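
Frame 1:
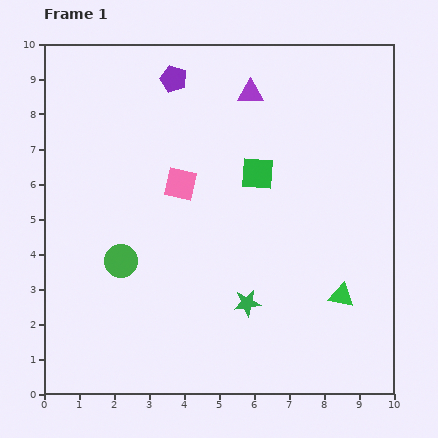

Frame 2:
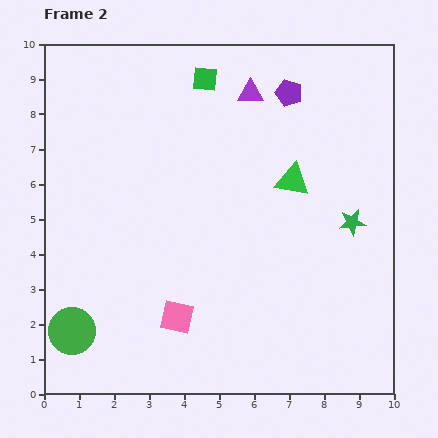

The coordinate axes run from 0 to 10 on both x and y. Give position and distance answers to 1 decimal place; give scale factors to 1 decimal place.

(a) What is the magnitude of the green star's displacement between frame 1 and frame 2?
3.8

The green star moved from (5.8, 2.6) to (8.8, 4.9), a distance of √(3.0² + 2.3²) ≈ 3.8.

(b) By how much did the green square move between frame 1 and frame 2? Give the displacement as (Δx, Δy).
(-1.5, 2.7)

The green square was at (6.1, 6.3) in frame 1 and (4.6, 9.0) in frame 2.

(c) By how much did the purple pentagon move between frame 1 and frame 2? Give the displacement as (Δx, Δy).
(3.3, -0.4)

The purple pentagon was at (3.7, 9.0) in frame 1 and (7.0, 8.6) in frame 2.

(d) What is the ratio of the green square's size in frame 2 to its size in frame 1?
0.8×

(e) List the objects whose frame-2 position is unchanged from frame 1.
the purple triangle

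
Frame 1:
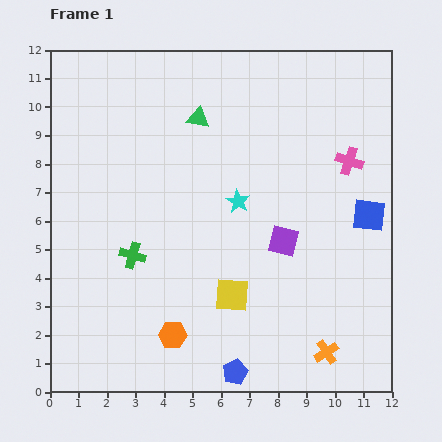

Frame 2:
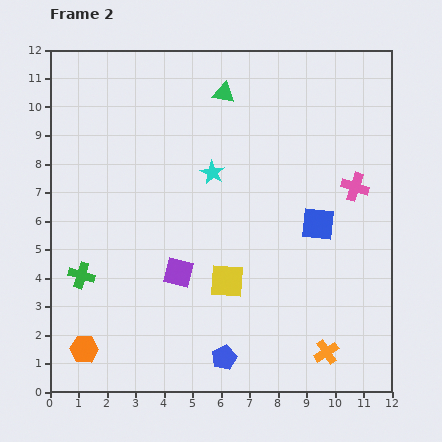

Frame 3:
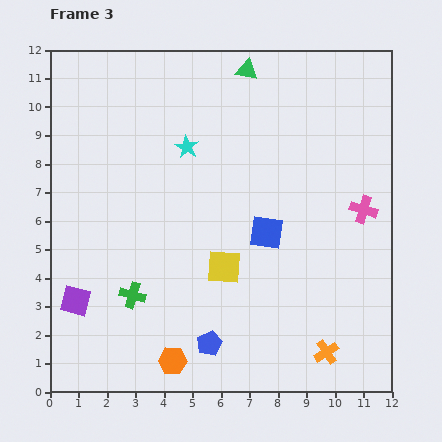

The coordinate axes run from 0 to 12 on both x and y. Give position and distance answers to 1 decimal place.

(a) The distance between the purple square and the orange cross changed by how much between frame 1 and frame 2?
+1.7

Distance in frame 1: 4.2. Distance in frame 2: 5.9.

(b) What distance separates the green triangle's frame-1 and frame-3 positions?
2.4

The green triangle moved from (5.2, 9.6) to (6.9, 11.3), a distance of √(1.7² + 1.7²) ≈ 2.4.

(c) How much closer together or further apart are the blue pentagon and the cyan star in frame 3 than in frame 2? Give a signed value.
+0.4

Distance in frame 2: 6.5. Distance in frame 3: 6.9.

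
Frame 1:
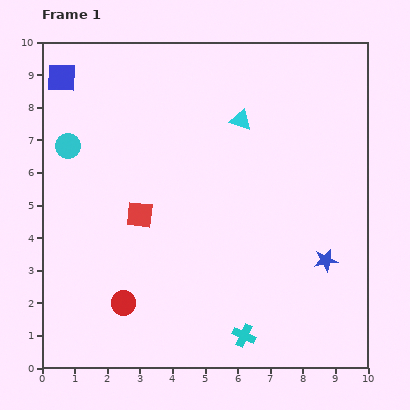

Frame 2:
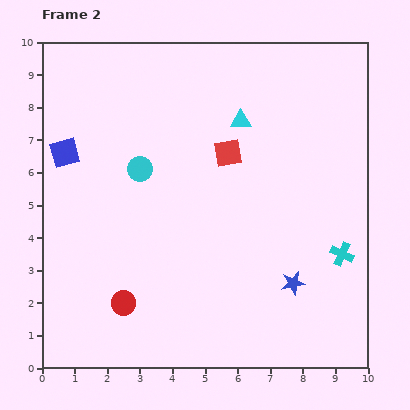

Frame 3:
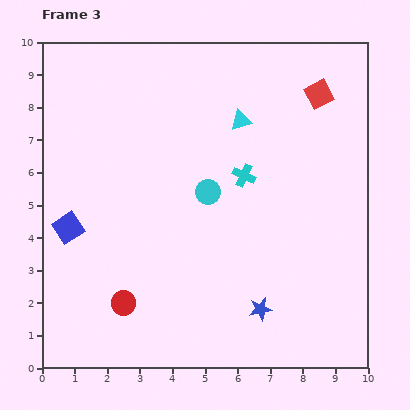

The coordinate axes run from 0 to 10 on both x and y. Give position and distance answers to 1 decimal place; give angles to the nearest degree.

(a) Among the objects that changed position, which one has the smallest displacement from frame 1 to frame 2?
the blue star

(moved 1.2)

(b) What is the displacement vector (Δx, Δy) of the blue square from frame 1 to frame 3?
(0.2, -4.6)

The blue square was at (0.6, 8.9) in frame 1 and (0.8, 4.3) in frame 3.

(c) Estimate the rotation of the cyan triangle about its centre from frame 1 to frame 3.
35° counter-clockwise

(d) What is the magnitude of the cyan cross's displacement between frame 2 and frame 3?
3.8

The cyan cross moved from (9.2, 3.5) to (6.2, 5.9), a distance of √(3.0² + 2.4²) ≈ 3.8.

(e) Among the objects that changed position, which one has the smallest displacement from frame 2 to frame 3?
the blue star

(moved 1.3)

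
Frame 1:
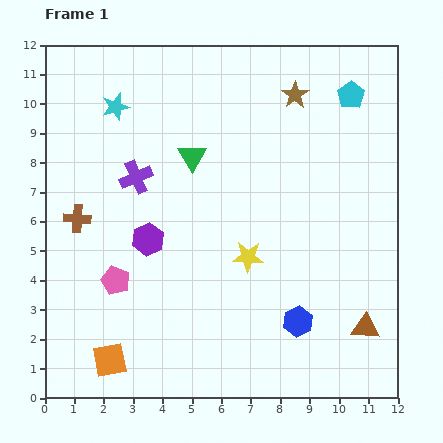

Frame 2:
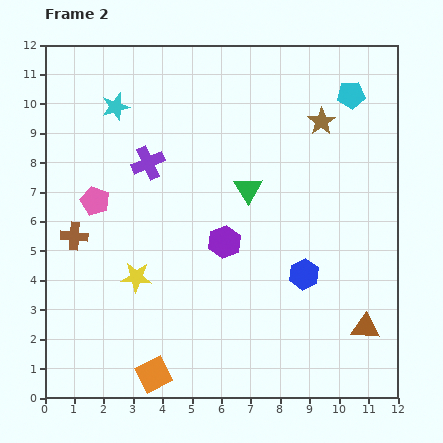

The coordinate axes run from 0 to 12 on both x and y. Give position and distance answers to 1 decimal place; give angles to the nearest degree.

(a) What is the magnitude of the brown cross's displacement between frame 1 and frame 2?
0.6

The brown cross moved from (1.1, 6.1) to (1.0, 5.5), a distance of √(0.1² + 0.6²) ≈ 0.6.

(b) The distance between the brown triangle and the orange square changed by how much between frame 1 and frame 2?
-1.4

Distance in frame 1: 8.8. Distance in frame 2: 7.4.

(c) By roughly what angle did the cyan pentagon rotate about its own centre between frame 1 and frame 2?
29° clockwise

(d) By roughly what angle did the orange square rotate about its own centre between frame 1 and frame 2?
16° counter-clockwise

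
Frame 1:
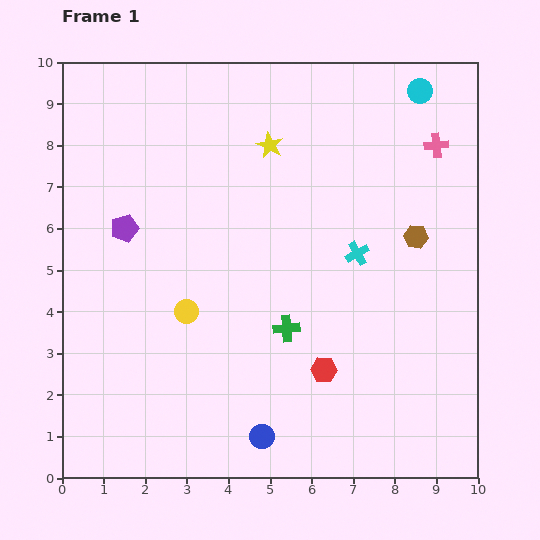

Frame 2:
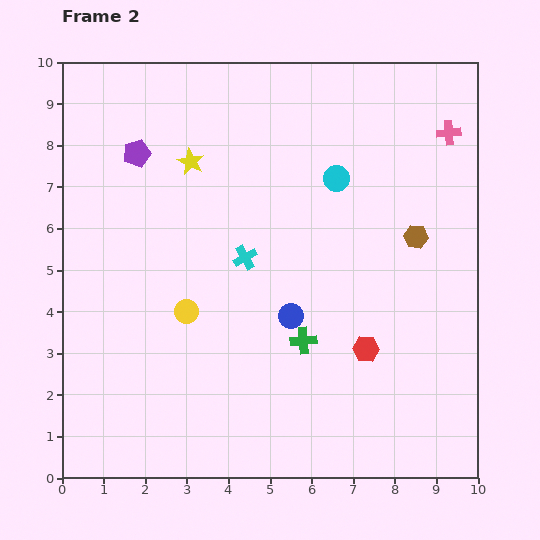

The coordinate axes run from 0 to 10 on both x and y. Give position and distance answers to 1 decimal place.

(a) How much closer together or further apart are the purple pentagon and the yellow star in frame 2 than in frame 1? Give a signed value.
-2.7

Distance in frame 1: 4.0. Distance in frame 2: 1.3.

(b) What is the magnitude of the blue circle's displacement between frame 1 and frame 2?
3.0

The blue circle moved from (4.8, 1.0) to (5.5, 3.9), a distance of √(0.7² + 2.9²) ≈ 3.0.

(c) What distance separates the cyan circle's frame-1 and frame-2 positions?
2.9

The cyan circle moved from (8.6, 9.3) to (6.6, 7.2), a distance of √(2.0² + 2.1²) ≈ 2.9.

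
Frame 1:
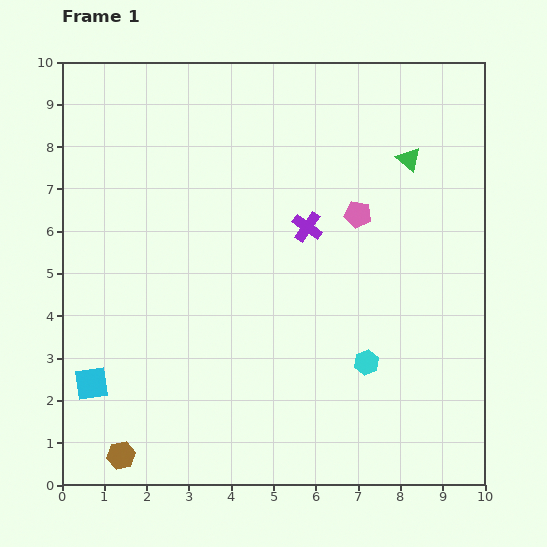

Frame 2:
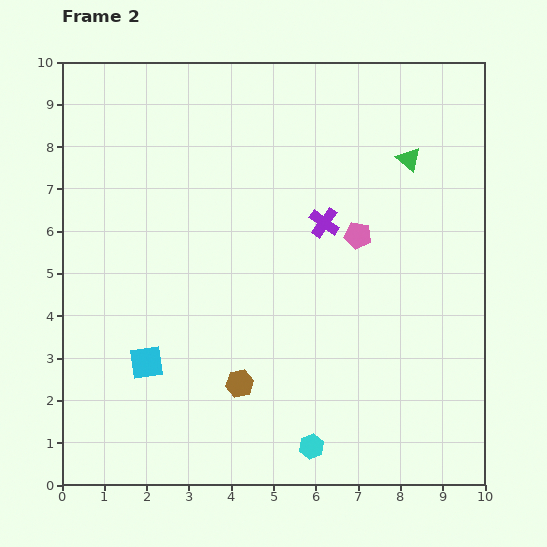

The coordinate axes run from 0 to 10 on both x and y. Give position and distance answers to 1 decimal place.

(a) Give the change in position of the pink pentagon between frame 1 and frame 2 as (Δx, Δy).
(0.0, -0.5)

The pink pentagon was at (7.0, 6.4) in frame 1 and (7.0, 5.9) in frame 2.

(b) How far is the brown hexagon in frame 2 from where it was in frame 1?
3.3

The brown hexagon moved from (1.4, 0.7) to (4.2, 2.4), a distance of √(2.8² + 1.7²) ≈ 3.3.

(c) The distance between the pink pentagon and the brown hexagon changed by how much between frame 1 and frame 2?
-3.5

Distance in frame 1: 8.0. Distance in frame 2: 4.5.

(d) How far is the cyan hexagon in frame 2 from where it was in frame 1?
2.4

The cyan hexagon moved from (7.2, 2.9) to (5.9, 0.9), a distance of √(1.3² + 2.0²) ≈ 2.4.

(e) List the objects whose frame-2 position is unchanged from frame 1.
the green triangle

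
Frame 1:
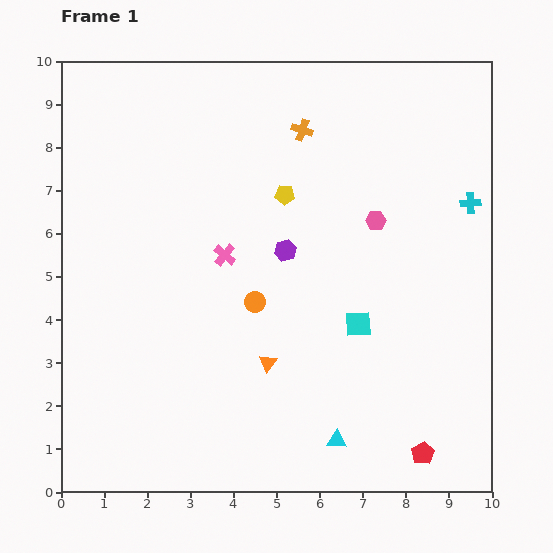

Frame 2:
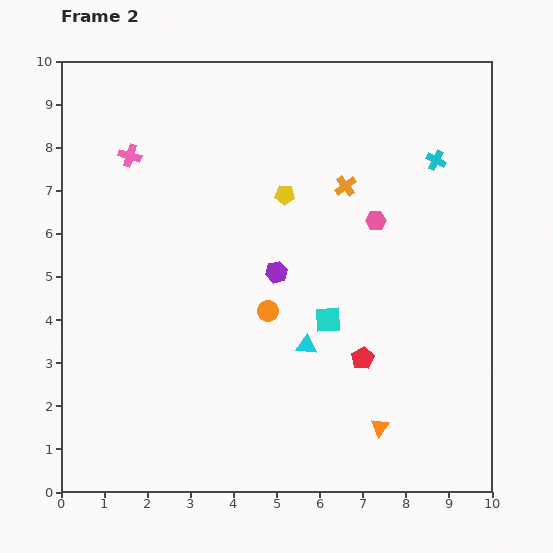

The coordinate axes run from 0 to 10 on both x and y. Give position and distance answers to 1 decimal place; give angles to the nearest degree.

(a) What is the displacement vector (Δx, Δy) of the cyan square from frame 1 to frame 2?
(-0.7, 0.1)

The cyan square was at (6.9, 3.9) in frame 1 and (6.2, 4.0) in frame 2.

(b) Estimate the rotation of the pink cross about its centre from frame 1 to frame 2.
23° counter-clockwise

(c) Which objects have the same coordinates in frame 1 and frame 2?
the pink hexagon, the yellow pentagon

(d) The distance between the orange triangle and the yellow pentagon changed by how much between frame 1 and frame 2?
+1.9

Distance in frame 1: 3.9. Distance in frame 2: 5.8.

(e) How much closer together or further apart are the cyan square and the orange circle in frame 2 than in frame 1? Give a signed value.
-1.1

Distance in frame 1: 2.5. Distance in frame 2: 1.4.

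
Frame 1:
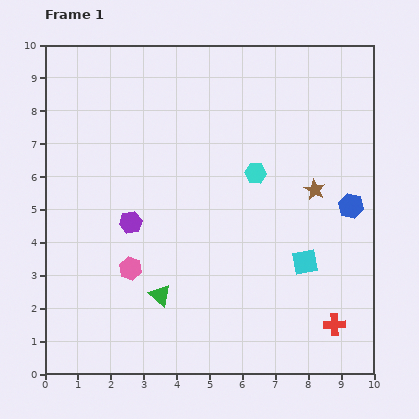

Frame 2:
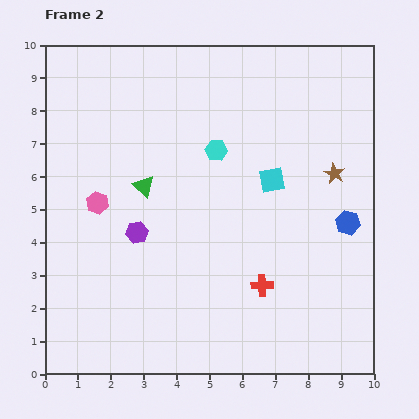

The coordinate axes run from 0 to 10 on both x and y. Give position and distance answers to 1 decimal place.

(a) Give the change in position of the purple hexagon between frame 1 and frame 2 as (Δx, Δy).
(0.2, -0.3)

The purple hexagon was at (2.6, 4.6) in frame 1 and (2.8, 4.3) in frame 2.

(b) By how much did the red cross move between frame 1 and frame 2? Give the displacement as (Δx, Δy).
(-2.2, 1.2)

The red cross was at (8.8, 1.5) in frame 1 and (6.6, 2.7) in frame 2.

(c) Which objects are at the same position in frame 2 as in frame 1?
none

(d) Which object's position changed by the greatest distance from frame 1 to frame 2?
the green triangle

(moved 3.3; next 2.7)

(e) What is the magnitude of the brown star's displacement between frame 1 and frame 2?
0.8

The brown star moved from (8.2, 5.6) to (8.8, 6.1), a distance of √(0.6² + 0.5²) ≈ 0.8.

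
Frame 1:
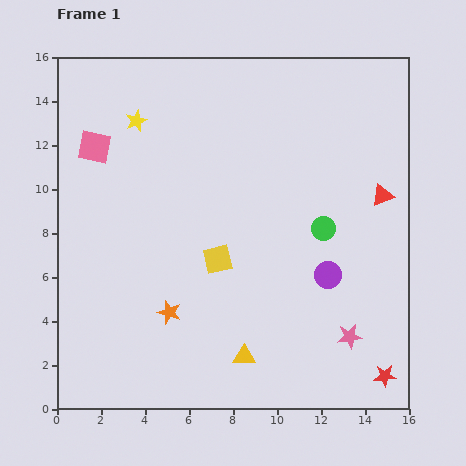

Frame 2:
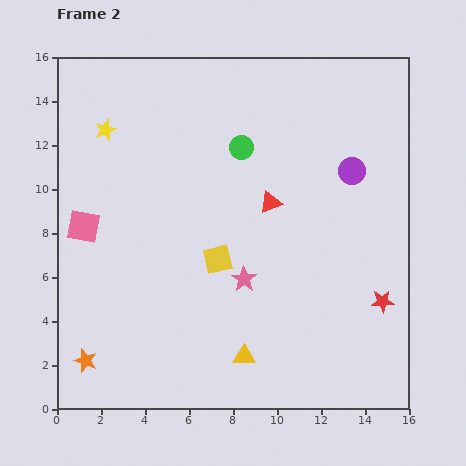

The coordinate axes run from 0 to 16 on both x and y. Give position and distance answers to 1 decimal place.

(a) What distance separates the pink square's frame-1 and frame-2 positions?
3.6

The pink square moved from (1.7, 11.9) to (1.2, 8.3), a distance of √(0.5² + 3.6²) ≈ 3.6.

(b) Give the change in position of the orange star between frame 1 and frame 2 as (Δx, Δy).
(-3.8, -2.2)

The orange star was at (5.1, 4.4) in frame 1 and (1.3, 2.2) in frame 2.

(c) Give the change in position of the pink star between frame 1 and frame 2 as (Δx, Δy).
(-4.8, 2.6)

The pink star was at (13.3, 3.3) in frame 1 and (8.5, 5.9) in frame 2.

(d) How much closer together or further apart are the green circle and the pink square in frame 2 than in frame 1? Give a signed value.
-3.0

Distance in frame 1: 11.0. Distance in frame 2: 8.0.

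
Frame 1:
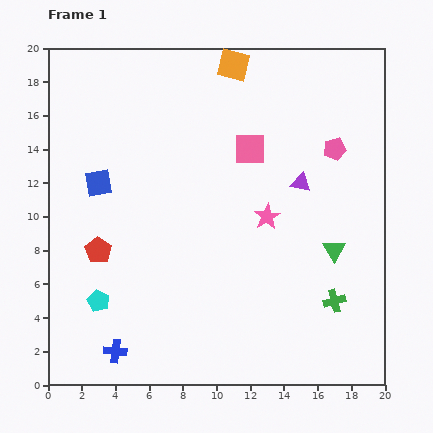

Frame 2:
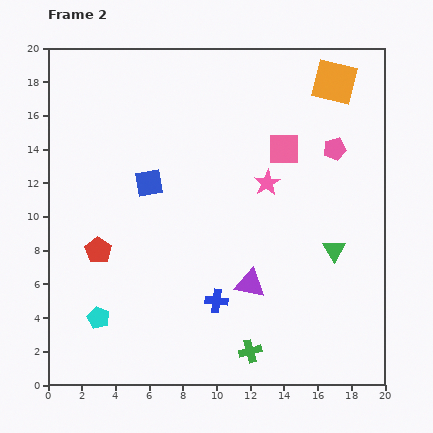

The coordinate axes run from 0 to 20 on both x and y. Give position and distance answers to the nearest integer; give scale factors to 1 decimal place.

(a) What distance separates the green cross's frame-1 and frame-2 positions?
6

The green cross moved from (17, 5) to (12, 2), a distance of √(5² + 3²) ≈ 6.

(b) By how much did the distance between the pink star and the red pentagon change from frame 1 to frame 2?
+1

Distance in frame 1: 10. Distance in frame 2: 11.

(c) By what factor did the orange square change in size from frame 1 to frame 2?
1.4×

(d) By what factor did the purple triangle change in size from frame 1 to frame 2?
1.5×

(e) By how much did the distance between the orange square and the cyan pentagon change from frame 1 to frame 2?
+4

Distance in frame 1: 16. Distance in frame 2: 20.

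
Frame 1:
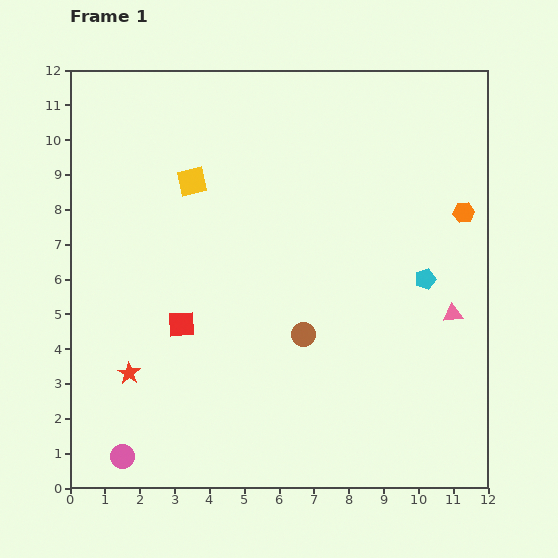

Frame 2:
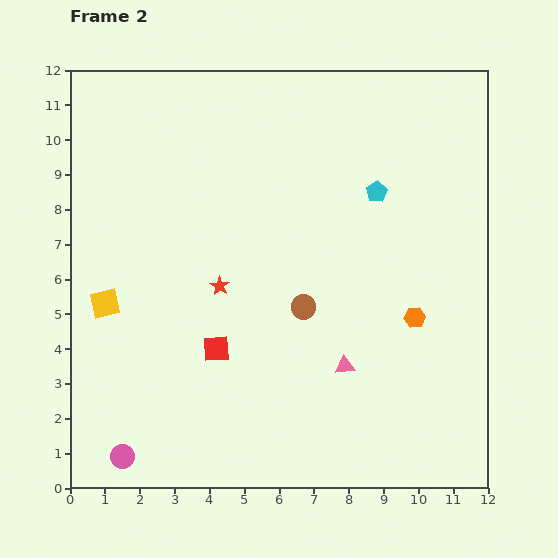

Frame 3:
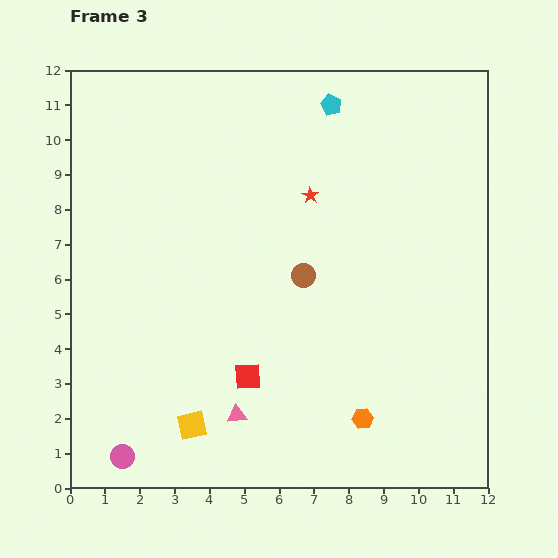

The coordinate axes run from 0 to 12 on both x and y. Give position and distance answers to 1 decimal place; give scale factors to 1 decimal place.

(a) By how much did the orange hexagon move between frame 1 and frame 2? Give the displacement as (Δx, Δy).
(-1.4, -3.0)

The orange hexagon was at (11.3, 7.9) in frame 1 and (9.9, 4.9) in frame 2.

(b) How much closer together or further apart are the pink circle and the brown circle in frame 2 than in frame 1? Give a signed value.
+0.4

Distance in frame 1: 6.3. Distance in frame 2: 6.7.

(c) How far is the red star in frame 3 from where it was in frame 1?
7.3

The red star moved from (1.7, 3.3) to (6.9, 8.4), a distance of √(5.2² + 5.1²) ≈ 7.3.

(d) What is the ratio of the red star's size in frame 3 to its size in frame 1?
0.7×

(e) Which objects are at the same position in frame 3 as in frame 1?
the pink circle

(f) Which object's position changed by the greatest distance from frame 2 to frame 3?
the yellow square

(moved 4.3; next 3.7)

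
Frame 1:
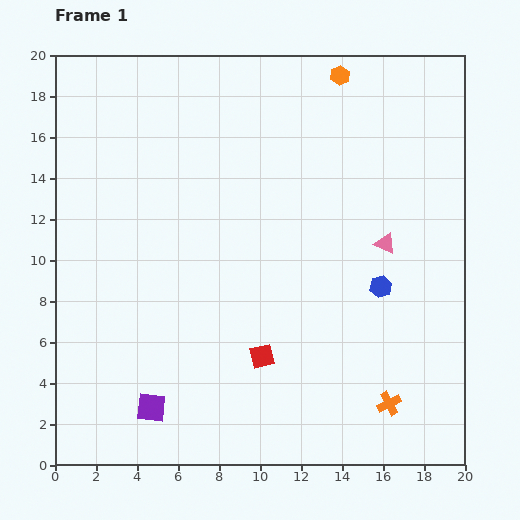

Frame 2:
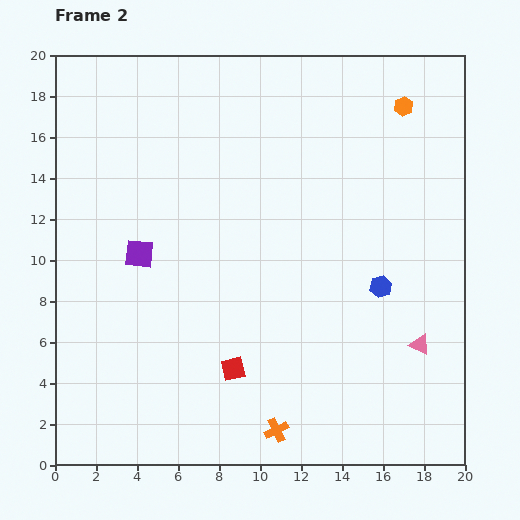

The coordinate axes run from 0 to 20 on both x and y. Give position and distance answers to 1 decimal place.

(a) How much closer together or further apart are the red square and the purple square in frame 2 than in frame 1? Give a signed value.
+1.2

Distance in frame 1: 6.0. Distance in frame 2: 7.2.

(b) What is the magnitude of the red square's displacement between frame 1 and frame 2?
1.5

The red square moved from (10.1, 5.3) to (8.7, 4.7), a distance of √(1.4² + 0.6²) ≈ 1.5.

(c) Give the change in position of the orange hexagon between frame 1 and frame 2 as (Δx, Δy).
(3.1, -1.5)

The orange hexagon was at (13.9, 19.0) in frame 1 and (17.0, 17.5) in frame 2.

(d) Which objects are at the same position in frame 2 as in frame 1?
the blue hexagon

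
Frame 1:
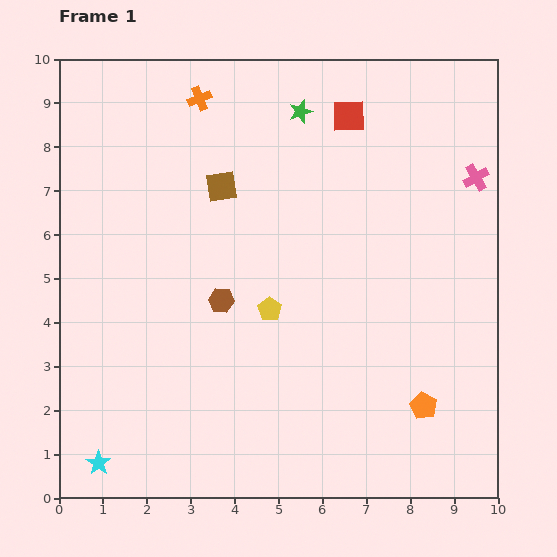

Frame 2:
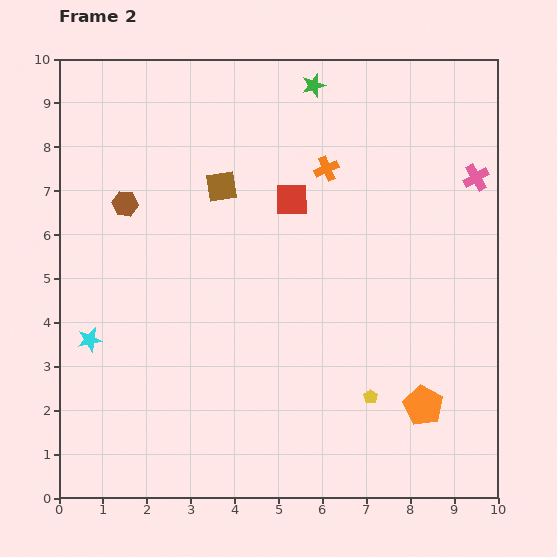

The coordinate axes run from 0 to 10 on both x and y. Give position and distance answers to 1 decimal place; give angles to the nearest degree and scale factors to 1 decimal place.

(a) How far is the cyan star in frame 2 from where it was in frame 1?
2.8

The cyan star moved from (0.9, 0.8) to (0.7, 3.6), a distance of √(0.2² + 2.8²) ≈ 2.8.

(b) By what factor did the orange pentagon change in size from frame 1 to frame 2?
1.5×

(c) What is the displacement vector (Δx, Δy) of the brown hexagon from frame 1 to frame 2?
(-2.2, 2.2)

The brown hexagon was at (3.7, 4.5) in frame 1 and (1.5, 6.7) in frame 2.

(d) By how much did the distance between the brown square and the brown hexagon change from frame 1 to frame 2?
-0.4

Distance in frame 1: 2.6. Distance in frame 2: 2.2.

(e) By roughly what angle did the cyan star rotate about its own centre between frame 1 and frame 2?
26° clockwise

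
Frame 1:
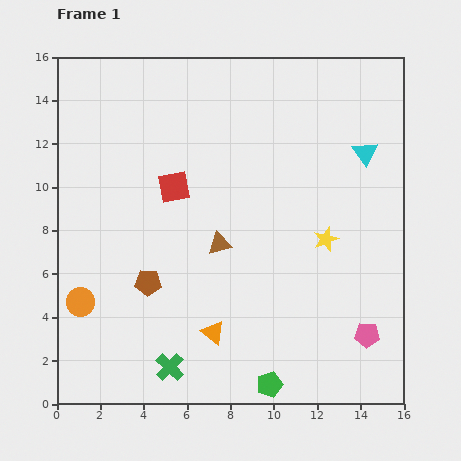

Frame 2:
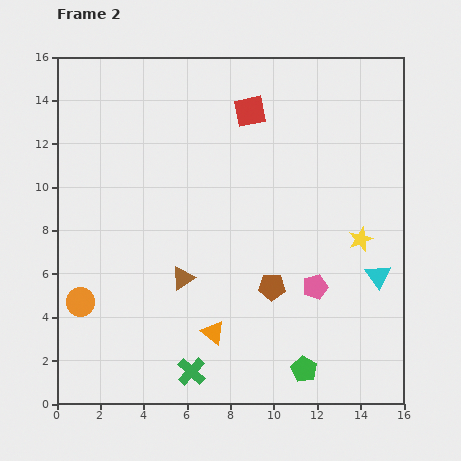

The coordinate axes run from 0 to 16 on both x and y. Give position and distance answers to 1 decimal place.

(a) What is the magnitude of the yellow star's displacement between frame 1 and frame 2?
1.6

The yellow star moved from (12.4, 7.6) to (14.0, 7.6), a distance of √(1.6² + 0.0²) ≈ 1.6.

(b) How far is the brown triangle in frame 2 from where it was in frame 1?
2.3

The brown triangle moved from (7.5, 7.4) to (5.8, 5.8), a distance of √(1.7² + 1.6²) ≈ 2.3.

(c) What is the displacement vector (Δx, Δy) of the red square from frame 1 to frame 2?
(3.5, 3.5)

The red square was at (5.4, 10.0) in frame 1 and (8.9, 13.5) in frame 2.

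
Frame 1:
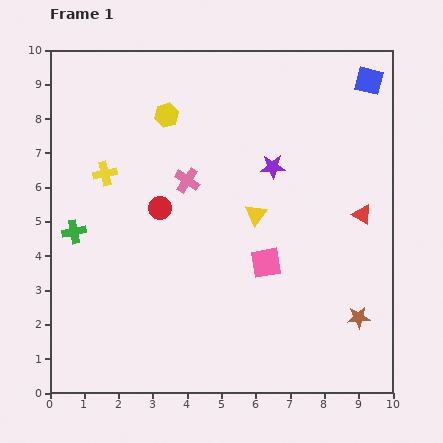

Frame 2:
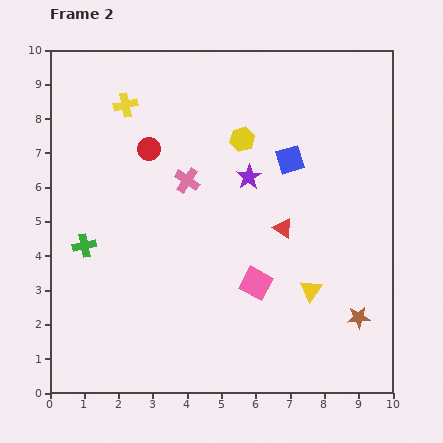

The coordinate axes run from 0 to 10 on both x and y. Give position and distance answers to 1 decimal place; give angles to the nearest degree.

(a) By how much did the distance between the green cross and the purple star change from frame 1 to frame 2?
-0.9

Distance in frame 1: 6.1. Distance in frame 2: 5.2.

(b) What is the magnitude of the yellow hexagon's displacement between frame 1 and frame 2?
2.3

The yellow hexagon moved from (3.4, 8.1) to (5.6, 7.4), a distance of √(2.2² + 0.7²) ≈ 2.3.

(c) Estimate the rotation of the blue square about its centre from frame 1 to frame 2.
31° counter-clockwise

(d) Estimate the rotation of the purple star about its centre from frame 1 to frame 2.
30° counter-clockwise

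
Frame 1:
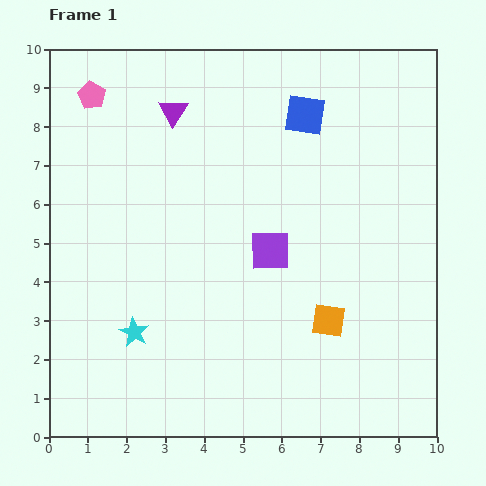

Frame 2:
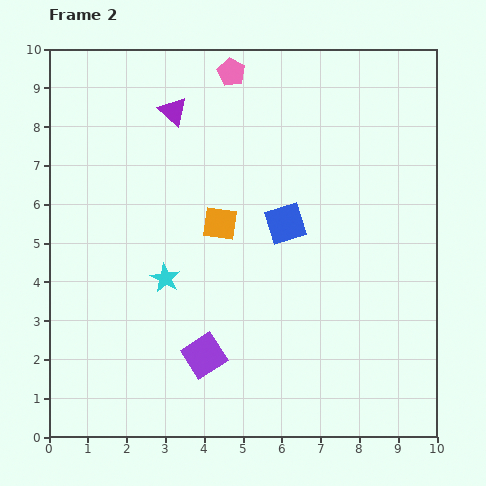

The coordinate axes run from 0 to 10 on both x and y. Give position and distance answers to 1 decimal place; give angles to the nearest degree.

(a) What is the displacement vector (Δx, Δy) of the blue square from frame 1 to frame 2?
(-0.5, -2.8)

The blue square was at (6.6, 8.3) in frame 1 and (6.1, 5.5) in frame 2.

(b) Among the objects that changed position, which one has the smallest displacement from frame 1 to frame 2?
the cyan star

(moved 1.6)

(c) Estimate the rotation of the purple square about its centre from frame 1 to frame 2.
31° counter-clockwise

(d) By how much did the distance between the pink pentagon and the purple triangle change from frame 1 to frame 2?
-0.3

Distance in frame 1: 2.1. Distance in frame 2: 1.8.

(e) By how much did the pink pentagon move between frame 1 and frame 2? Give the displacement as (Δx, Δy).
(3.6, 0.6)

The pink pentagon was at (1.1, 8.8) in frame 1 and (4.7, 9.4) in frame 2.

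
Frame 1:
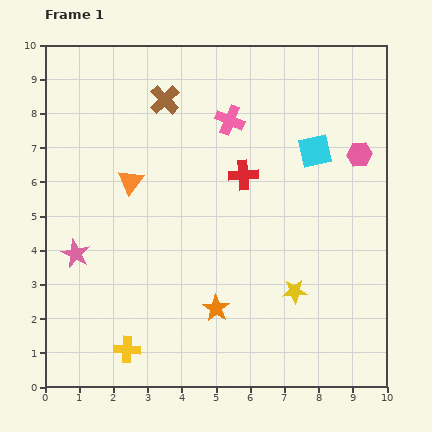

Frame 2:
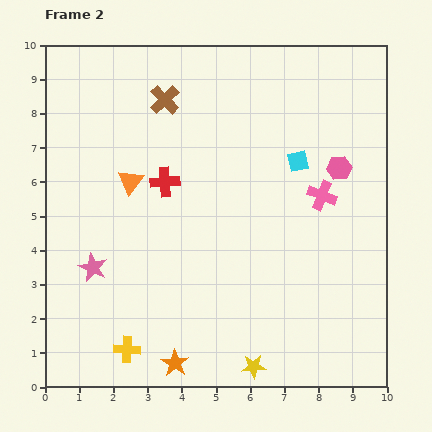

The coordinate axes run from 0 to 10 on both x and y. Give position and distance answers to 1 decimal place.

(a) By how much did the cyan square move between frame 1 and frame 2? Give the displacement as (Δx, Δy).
(-0.5, -0.3)

The cyan square was at (7.9, 6.9) in frame 1 and (7.4, 6.6) in frame 2.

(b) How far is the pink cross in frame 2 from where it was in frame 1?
3.5

The pink cross moved from (5.4, 7.8) to (8.1, 5.6), a distance of √(2.7² + 2.2²) ≈ 3.5.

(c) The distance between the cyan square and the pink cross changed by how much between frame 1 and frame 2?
-1.5

Distance in frame 1: 2.7. Distance in frame 2: 1.2.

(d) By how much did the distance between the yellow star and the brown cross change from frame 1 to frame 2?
+1.4

Distance in frame 1: 6.8. Distance in frame 2: 8.2.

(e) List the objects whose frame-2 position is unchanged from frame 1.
the orange triangle, the yellow cross, the brown cross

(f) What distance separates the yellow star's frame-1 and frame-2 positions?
2.5

The yellow star moved from (7.3, 2.8) to (6.1, 0.6), a distance of √(1.2² + 2.2²) ≈ 2.5.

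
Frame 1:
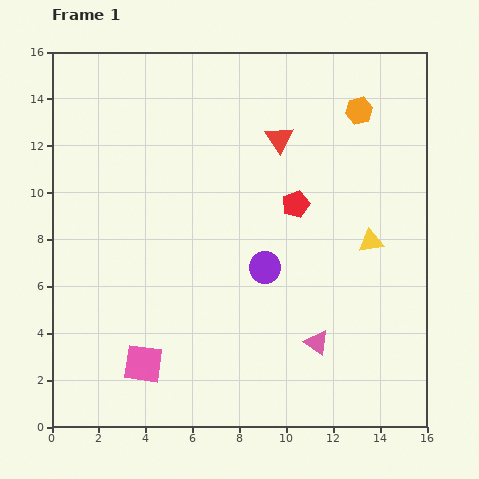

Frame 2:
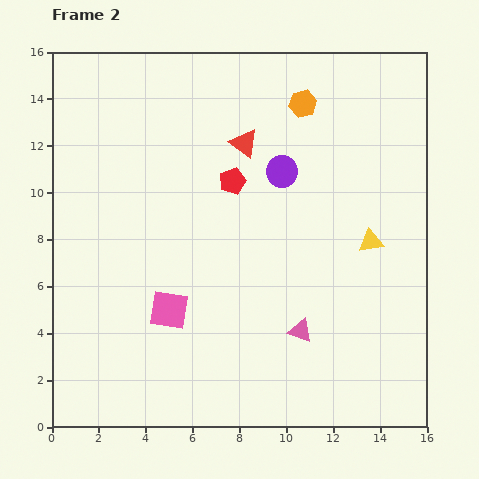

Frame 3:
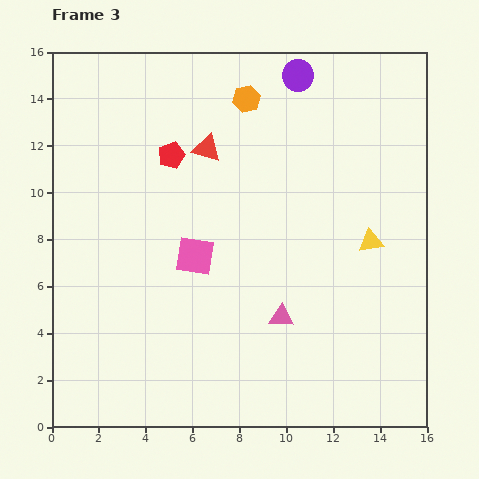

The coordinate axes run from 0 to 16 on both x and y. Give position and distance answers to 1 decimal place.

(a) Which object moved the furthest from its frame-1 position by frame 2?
the purple circle

(moved 4.2; next 2.9)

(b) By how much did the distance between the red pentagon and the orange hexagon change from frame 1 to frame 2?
-0.3

Distance in frame 1: 4.8. Distance in frame 2: 4.5.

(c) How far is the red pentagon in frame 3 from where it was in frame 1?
5.7

The red pentagon moved from (10.4, 9.5) to (5.1, 11.6), a distance of √(5.3² + 2.1²) ≈ 5.7.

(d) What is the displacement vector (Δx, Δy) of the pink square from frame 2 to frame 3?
(1.1, 2.3)

The pink square was at (5.0, 5.0) in frame 2 and (6.1, 7.3) in frame 3.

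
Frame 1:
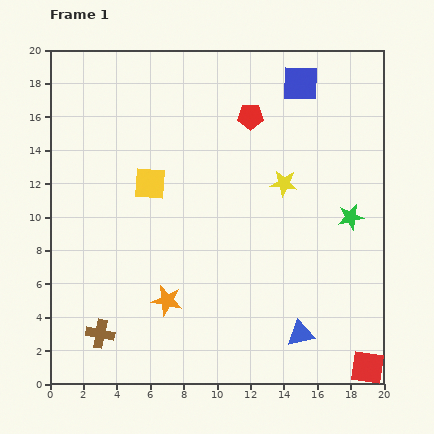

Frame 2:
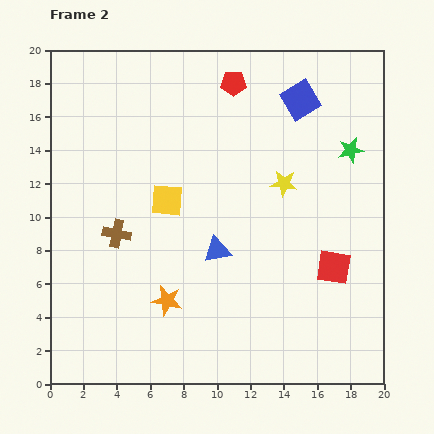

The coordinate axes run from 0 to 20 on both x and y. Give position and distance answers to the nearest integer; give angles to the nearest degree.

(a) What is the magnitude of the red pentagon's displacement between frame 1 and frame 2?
2

The red pentagon moved from (12, 16) to (11, 18), a distance of √(1² + 2²) ≈ 2.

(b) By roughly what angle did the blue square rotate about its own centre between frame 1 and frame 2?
31° counter-clockwise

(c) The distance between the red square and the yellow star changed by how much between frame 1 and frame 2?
-6

Distance in frame 1: 12. Distance in frame 2: 6.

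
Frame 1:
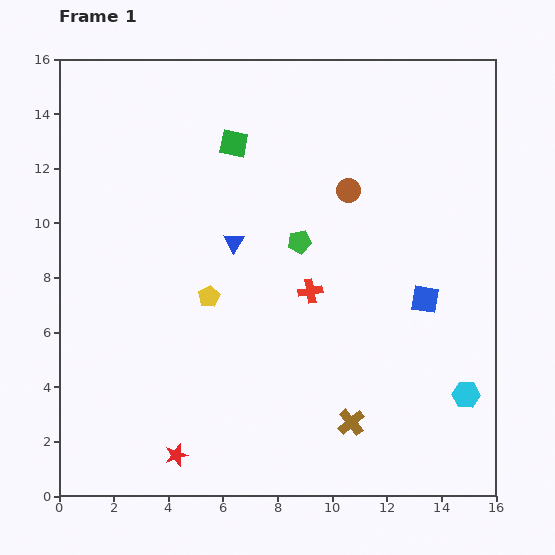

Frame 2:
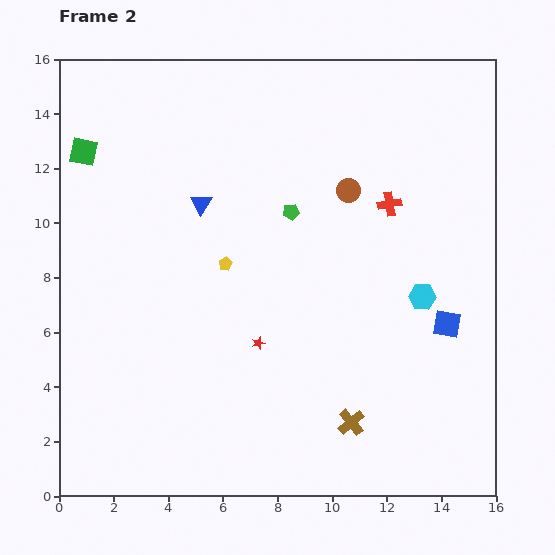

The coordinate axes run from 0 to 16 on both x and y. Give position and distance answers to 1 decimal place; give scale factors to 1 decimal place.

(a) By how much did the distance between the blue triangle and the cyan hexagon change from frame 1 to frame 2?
-1.4

Distance in frame 1: 10.2. Distance in frame 2: 8.8.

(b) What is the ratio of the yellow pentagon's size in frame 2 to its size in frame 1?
0.6×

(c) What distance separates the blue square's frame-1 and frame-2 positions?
1.2

The blue square moved from (13.4, 7.2) to (14.2, 6.3), a distance of √(0.8² + 0.9²) ≈ 1.2.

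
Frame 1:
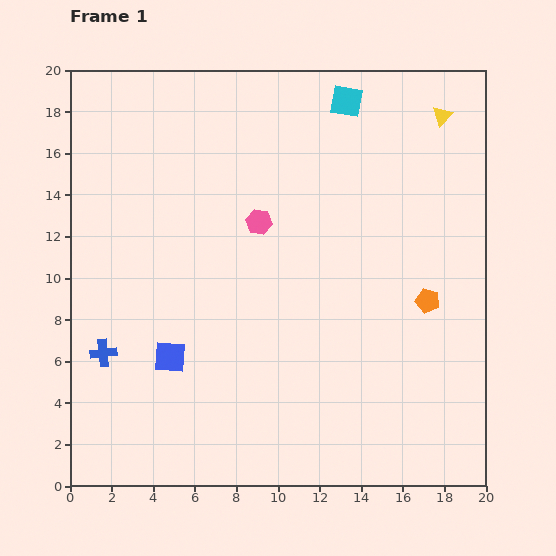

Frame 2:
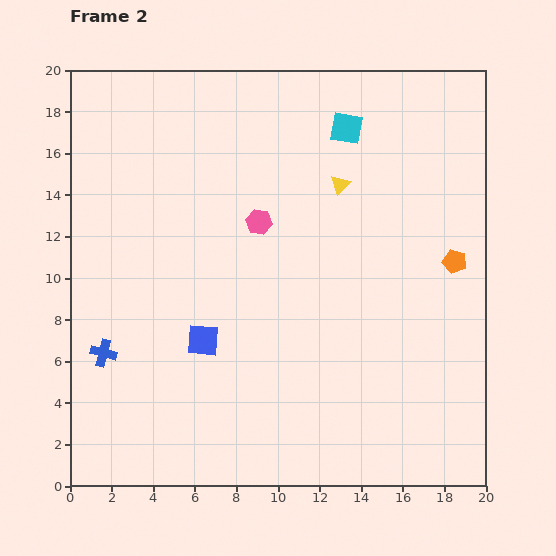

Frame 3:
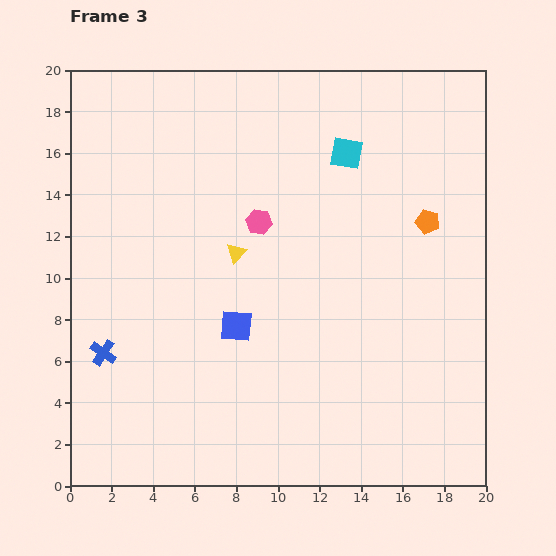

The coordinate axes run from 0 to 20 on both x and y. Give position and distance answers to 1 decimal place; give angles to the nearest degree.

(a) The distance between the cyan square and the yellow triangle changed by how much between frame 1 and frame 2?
-2.0

Distance in frame 1: 4.7. Distance in frame 2: 2.7.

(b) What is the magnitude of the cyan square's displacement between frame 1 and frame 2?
1.3

The cyan square moved from (13.3, 18.5) to (13.3, 17.2), a distance of √(0.0² + 1.3²) ≈ 1.3.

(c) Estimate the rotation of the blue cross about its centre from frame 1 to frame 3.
40° clockwise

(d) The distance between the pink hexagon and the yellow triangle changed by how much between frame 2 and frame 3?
-2.4

Distance in frame 2: 4.3. Distance in frame 3: 1.9.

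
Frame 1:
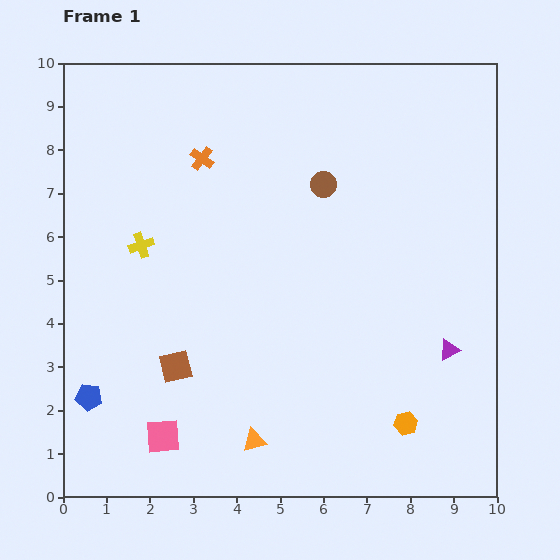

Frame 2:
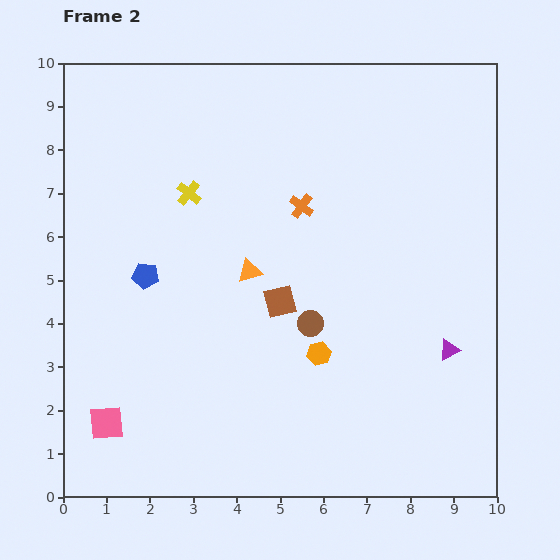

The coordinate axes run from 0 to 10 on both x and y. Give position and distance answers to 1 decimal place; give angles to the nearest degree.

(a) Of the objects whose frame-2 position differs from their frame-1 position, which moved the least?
the pink square

(moved 1.3)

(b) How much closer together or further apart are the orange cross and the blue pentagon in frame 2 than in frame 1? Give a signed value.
-2.2

Distance in frame 1: 6.1. Distance in frame 2: 3.9.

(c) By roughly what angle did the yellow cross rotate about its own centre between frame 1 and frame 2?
33° counter-clockwise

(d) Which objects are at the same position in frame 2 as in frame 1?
the purple triangle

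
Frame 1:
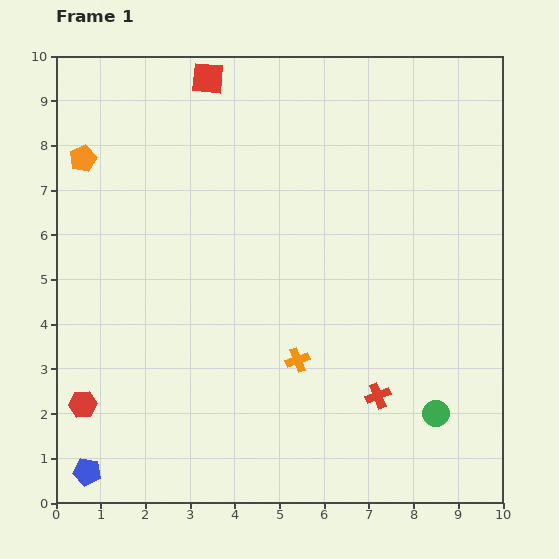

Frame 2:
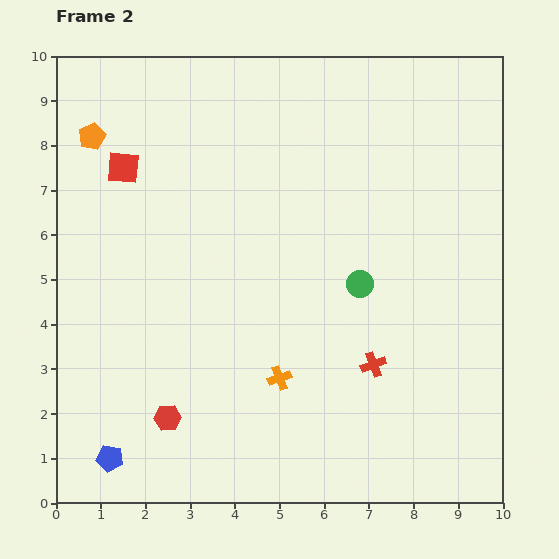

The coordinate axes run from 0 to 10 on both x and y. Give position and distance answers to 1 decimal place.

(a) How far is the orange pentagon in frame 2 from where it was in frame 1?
0.5

The orange pentagon moved from (0.6, 7.7) to (0.8, 8.2), a distance of √(0.2² + 0.5²) ≈ 0.5.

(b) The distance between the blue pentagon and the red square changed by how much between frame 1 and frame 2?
-2.7

Distance in frame 1: 9.2. Distance in frame 2: 6.5.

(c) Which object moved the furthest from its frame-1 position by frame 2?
the green circle

(moved 3.4; next 2.8)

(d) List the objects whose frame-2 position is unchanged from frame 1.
none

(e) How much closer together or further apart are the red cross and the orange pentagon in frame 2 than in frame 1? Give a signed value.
-0.4

Distance in frame 1: 8.5. Distance in frame 2: 8.1.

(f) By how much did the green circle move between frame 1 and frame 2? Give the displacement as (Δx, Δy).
(-1.7, 2.9)

The green circle was at (8.5, 2.0) in frame 1 and (6.8, 4.9) in frame 2.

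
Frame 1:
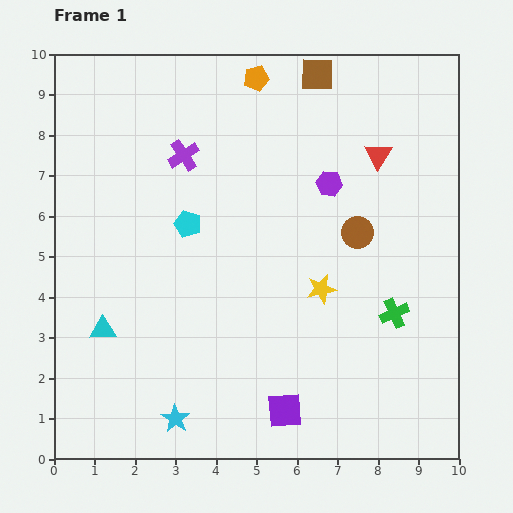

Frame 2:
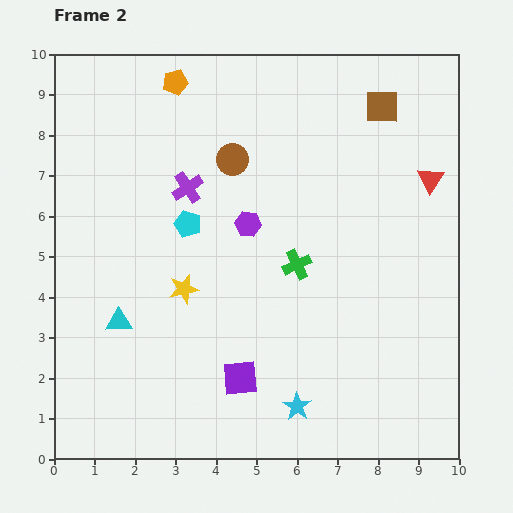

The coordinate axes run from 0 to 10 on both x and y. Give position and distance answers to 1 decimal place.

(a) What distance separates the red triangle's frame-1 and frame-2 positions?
1.4

The red triangle moved from (8.0, 7.5) to (9.3, 6.9), a distance of √(1.3² + 0.6²) ≈ 1.4.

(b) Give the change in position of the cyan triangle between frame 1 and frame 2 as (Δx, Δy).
(0.4, 0.2)

The cyan triangle was at (1.2, 3.2) in frame 1 and (1.6, 3.4) in frame 2.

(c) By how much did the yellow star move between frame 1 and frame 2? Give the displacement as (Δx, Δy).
(-3.4, 0.0)

The yellow star was at (6.6, 4.2) in frame 1 and (3.2, 4.2) in frame 2.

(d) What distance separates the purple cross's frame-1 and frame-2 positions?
0.8

The purple cross moved from (3.2, 7.5) to (3.3, 6.7), a distance of √(0.1² + 0.8²) ≈ 0.8.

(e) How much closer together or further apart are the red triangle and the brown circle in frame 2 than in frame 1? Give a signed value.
+2.9

Distance in frame 1: 2.0. Distance in frame 2: 4.9.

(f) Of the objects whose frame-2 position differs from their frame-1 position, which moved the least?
the cyan triangle

(moved 0.4)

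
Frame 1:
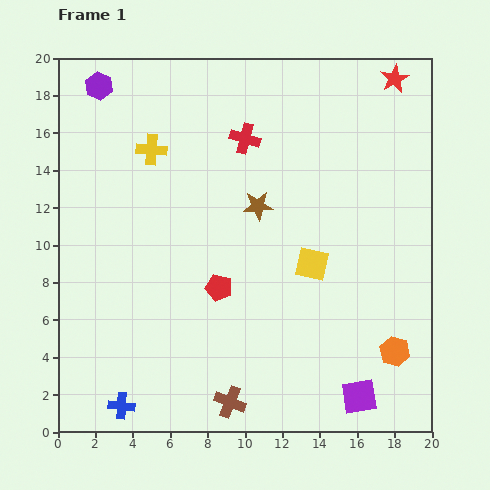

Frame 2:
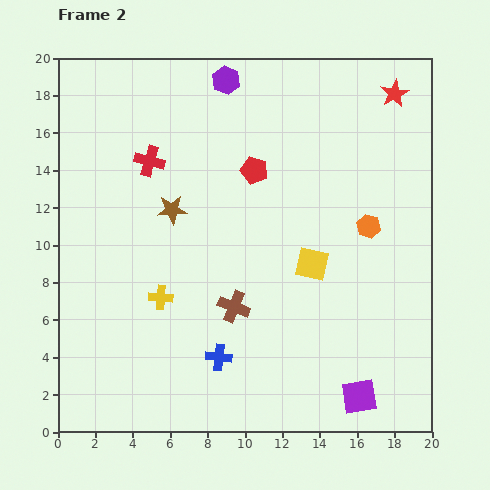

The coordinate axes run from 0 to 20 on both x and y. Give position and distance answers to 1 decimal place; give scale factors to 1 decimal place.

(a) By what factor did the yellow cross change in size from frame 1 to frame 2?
0.8×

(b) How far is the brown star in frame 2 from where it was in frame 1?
4.6

The brown star moved from (10.7, 12.1) to (6.1, 11.9), a distance of √(4.6² + 0.2²) ≈ 4.6.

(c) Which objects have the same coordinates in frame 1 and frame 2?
the yellow square, the purple square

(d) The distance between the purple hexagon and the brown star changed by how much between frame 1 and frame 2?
-3.1

Distance in frame 1: 10.6. Distance in frame 2: 7.5.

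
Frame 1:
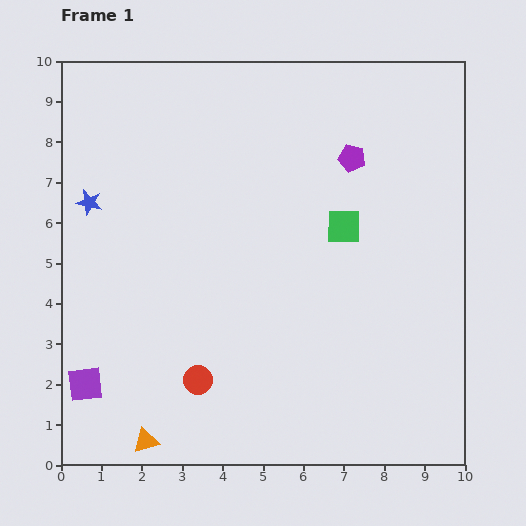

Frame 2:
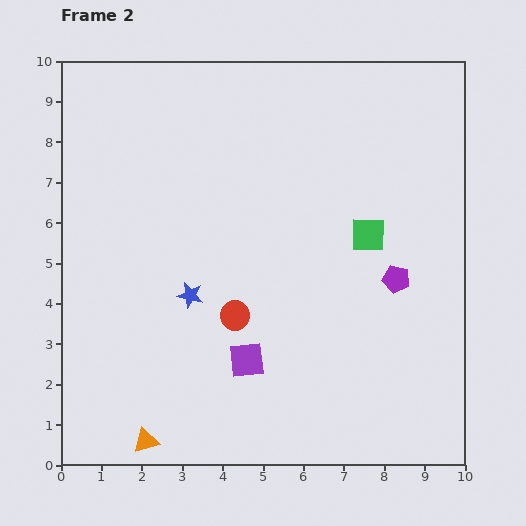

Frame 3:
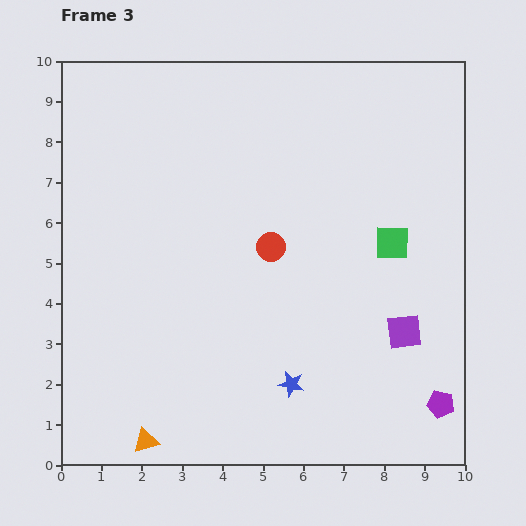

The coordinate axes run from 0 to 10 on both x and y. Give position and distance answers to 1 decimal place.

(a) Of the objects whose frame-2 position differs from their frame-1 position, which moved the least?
the green square

(moved 0.6)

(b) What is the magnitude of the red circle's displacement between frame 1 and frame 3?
3.8

The red circle moved from (3.4, 2.1) to (5.2, 5.4), a distance of √(1.8² + 3.3²) ≈ 3.8.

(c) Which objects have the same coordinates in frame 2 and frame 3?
the orange triangle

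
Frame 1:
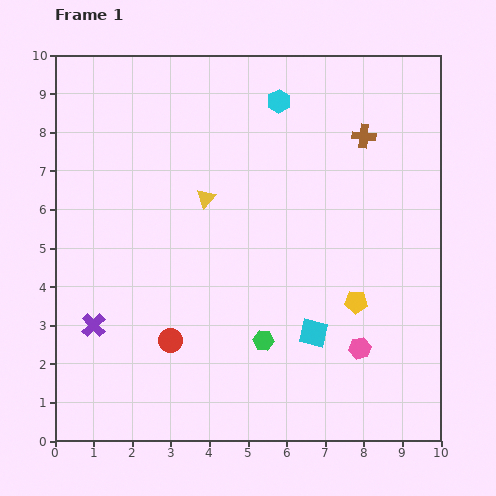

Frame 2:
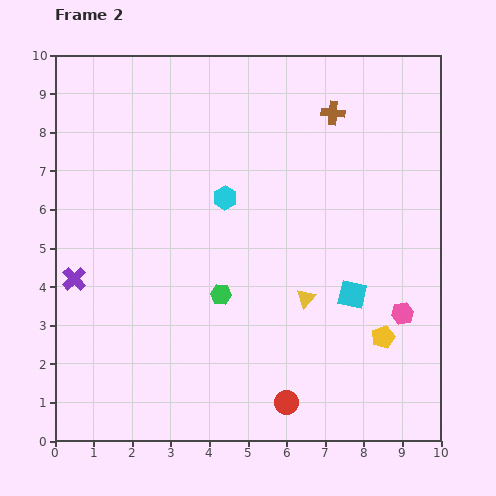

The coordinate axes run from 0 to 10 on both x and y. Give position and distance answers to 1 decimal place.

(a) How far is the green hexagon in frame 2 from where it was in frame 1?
1.6

The green hexagon moved from (5.4, 2.6) to (4.3, 3.8), a distance of √(1.1² + 1.2²) ≈ 1.6.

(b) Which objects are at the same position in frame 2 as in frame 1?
none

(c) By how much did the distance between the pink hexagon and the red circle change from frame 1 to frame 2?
-1.1

Distance in frame 1: 4.9. Distance in frame 2: 3.8.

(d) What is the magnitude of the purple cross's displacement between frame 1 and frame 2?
1.3

The purple cross moved from (1.0, 3.0) to (0.5, 4.2), a distance of √(0.5² + 1.2²) ≈ 1.3.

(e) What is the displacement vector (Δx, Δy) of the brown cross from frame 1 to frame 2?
(-0.8, 0.6)

The brown cross was at (8.0, 7.9) in frame 1 and (7.2, 8.5) in frame 2.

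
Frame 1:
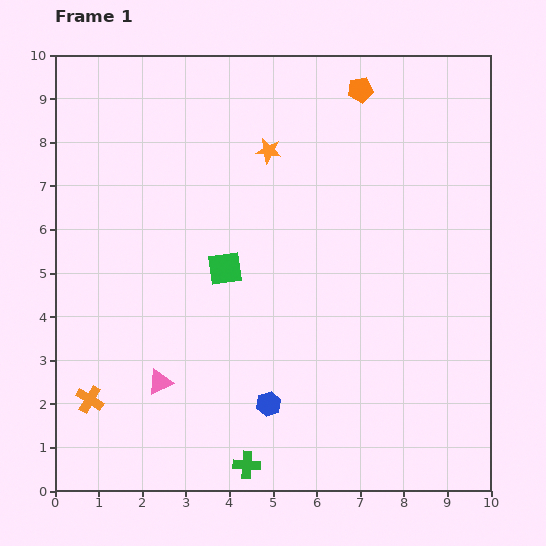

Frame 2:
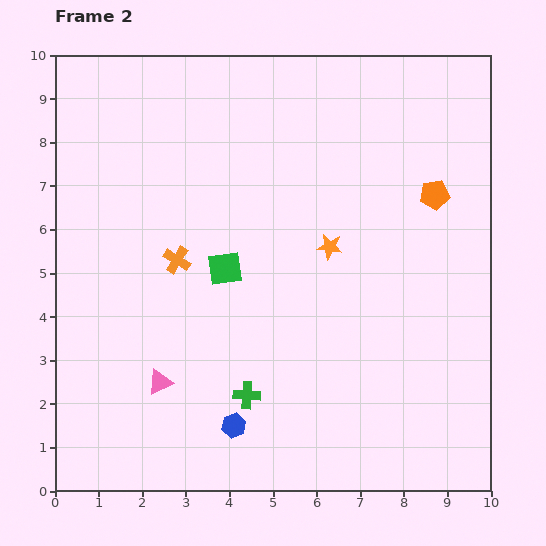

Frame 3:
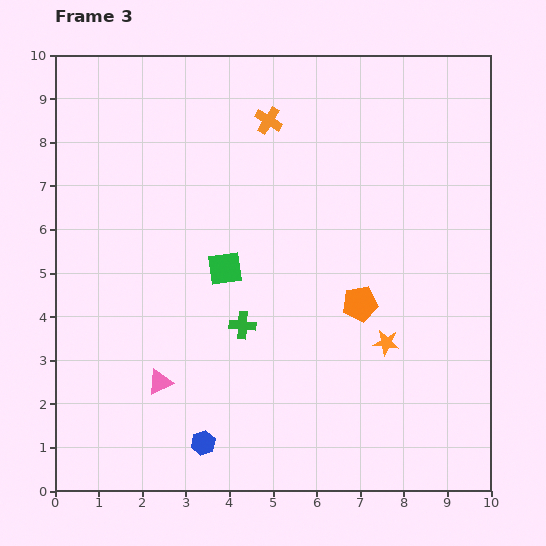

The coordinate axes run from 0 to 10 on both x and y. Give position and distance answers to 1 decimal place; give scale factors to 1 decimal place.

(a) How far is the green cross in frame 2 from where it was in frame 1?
1.6

The green cross moved from (4.4, 0.6) to (4.4, 2.2), a distance of √(0.0² + 1.6²) ≈ 1.6.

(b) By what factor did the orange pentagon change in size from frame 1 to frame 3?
1.4×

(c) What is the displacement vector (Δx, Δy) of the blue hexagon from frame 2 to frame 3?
(-0.7, -0.4)

The blue hexagon was at (4.1, 1.5) in frame 2 and (3.4, 1.1) in frame 3.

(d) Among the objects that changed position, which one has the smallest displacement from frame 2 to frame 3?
the blue hexagon

(moved 0.8)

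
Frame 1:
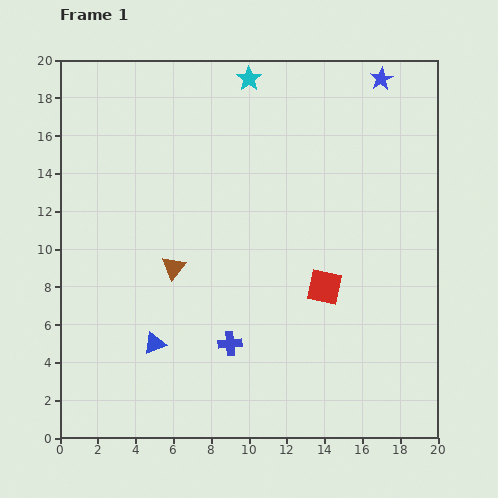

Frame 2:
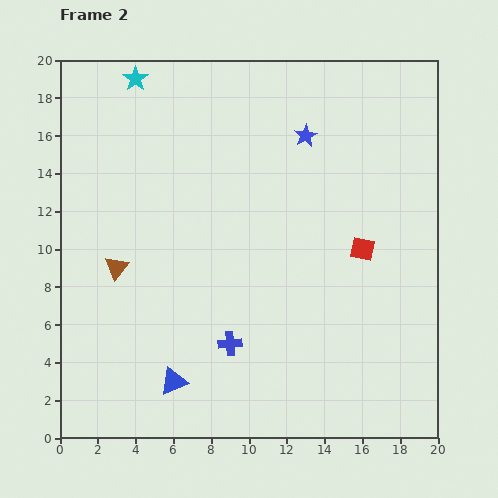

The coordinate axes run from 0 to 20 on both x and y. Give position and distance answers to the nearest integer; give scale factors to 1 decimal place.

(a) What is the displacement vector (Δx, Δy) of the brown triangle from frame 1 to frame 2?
(-3, 0)

The brown triangle was at (6, 9) in frame 1 and (3, 9) in frame 2.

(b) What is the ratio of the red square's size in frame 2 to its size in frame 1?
0.7×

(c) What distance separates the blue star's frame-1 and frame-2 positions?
5

The blue star moved from (17, 19) to (13, 16), a distance of √(4² + 3²) ≈ 5.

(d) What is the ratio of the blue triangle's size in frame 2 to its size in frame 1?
1.3×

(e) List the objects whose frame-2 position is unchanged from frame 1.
the blue cross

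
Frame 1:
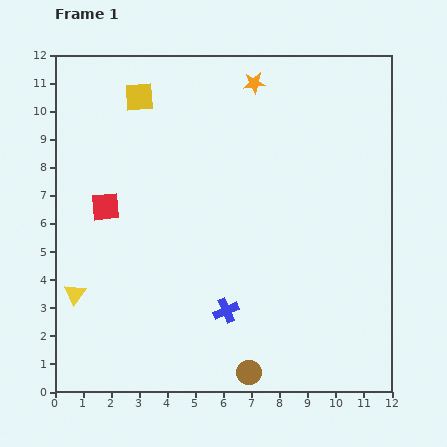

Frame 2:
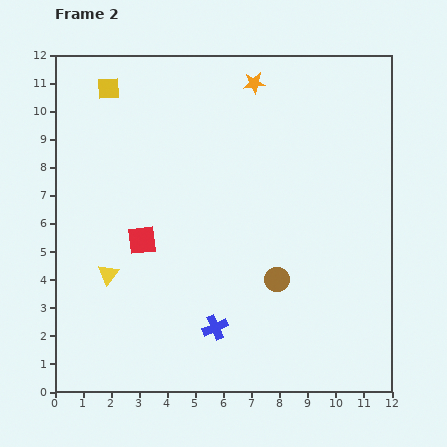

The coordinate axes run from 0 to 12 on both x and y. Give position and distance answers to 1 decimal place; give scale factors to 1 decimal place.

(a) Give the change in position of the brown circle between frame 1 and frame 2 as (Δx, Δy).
(1.0, 3.3)

The brown circle was at (6.9, 0.7) in frame 1 and (7.9, 4.0) in frame 2.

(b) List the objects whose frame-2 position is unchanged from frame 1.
the orange star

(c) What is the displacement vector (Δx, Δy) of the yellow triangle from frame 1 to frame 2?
(1.2, 0.7)

The yellow triangle was at (0.7, 3.5) in frame 1 and (1.9, 4.2) in frame 2.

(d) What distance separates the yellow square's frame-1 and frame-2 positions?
1.1

The yellow square moved from (3.0, 10.5) to (1.9, 10.8), a distance of √(1.1² + 0.3²) ≈ 1.1.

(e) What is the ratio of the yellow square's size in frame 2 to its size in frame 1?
0.8×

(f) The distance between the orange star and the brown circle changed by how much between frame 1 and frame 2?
-3.3

Distance in frame 1: 10.3. Distance in frame 2: 7.0.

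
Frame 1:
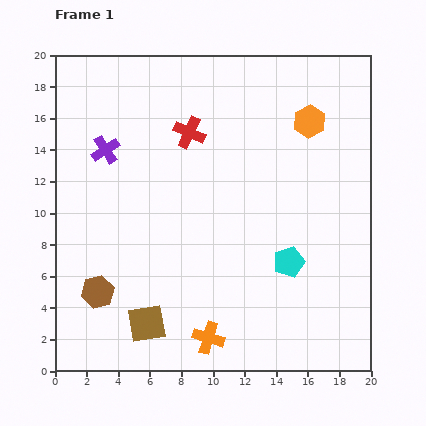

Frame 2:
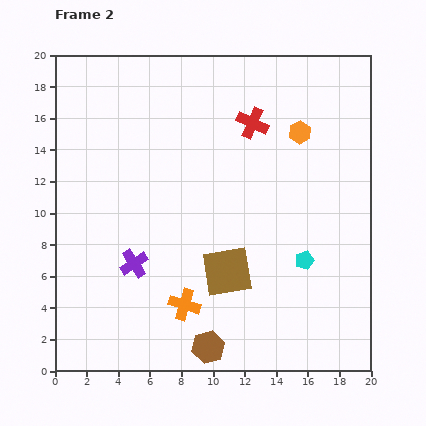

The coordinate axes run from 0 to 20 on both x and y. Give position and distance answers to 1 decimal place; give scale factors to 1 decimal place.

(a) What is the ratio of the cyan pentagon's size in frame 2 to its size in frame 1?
0.6×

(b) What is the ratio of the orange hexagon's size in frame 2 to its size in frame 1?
0.7×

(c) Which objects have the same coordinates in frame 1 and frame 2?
none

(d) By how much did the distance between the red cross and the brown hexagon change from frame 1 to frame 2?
+2.9

Distance in frame 1: 11.6. Distance in frame 2: 14.5.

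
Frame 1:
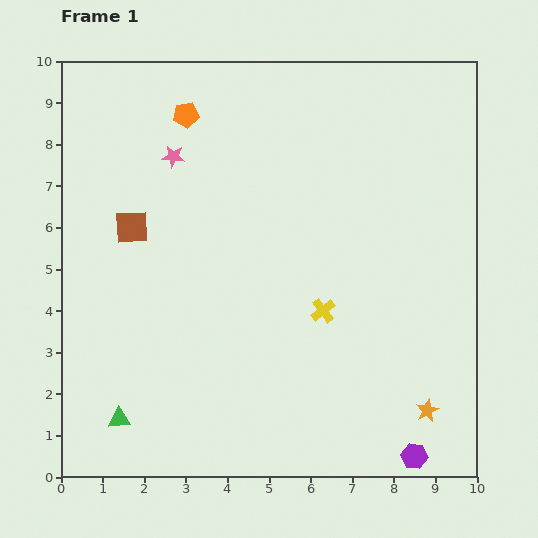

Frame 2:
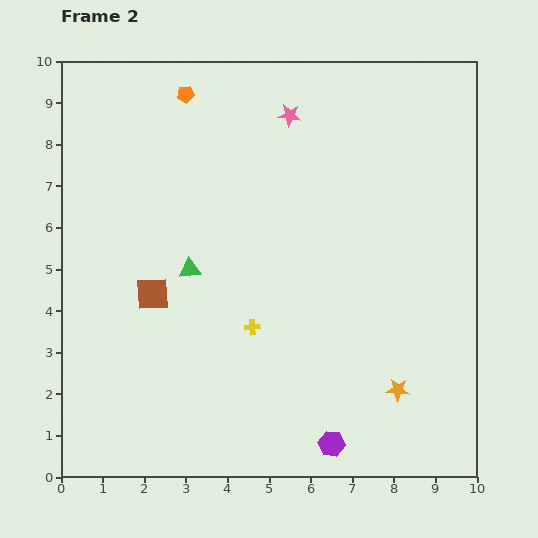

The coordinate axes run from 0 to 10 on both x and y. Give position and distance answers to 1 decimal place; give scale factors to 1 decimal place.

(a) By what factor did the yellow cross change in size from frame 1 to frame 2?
0.6×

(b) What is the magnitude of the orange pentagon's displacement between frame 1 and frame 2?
0.5

The orange pentagon moved from (3.0, 8.7) to (3.0, 9.2), a distance of √(0.0² + 0.5²) ≈ 0.5.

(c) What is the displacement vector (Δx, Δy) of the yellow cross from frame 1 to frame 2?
(-1.7, -0.4)

The yellow cross was at (6.3, 4.0) in frame 1 and (4.6, 3.6) in frame 2.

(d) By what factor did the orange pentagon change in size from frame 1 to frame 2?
0.6×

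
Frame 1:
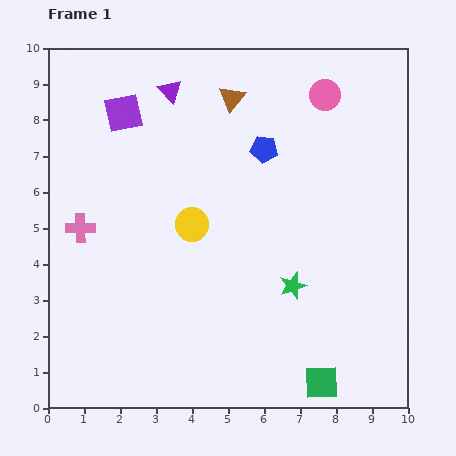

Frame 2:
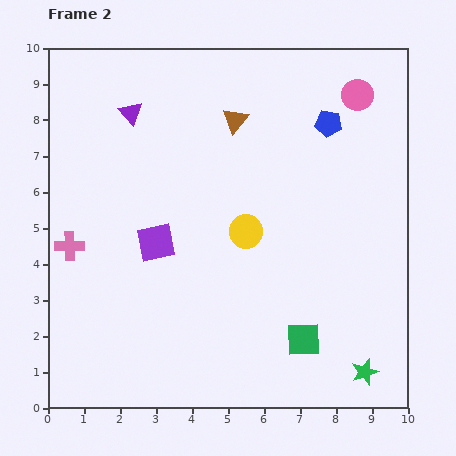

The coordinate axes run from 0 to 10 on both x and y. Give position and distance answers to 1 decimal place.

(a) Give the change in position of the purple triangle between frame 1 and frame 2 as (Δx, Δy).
(-1.1, -0.6)

The purple triangle was at (3.4, 8.8) in frame 1 and (2.3, 8.2) in frame 2.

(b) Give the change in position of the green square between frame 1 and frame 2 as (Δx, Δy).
(-0.5, 1.2)

The green square was at (7.6, 0.7) in frame 1 and (7.1, 1.9) in frame 2.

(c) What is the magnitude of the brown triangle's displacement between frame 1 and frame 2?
0.6

The brown triangle moved from (5.1, 8.6) to (5.2, 8.0), a distance of √(0.1² + 0.6²) ≈ 0.6.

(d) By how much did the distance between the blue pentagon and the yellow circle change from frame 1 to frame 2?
+0.9

Distance in frame 1: 2.9. Distance in frame 2: 3.8.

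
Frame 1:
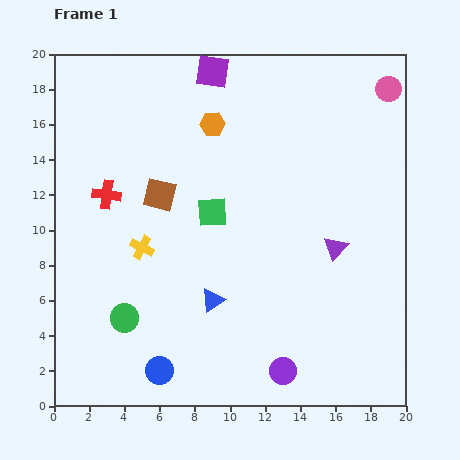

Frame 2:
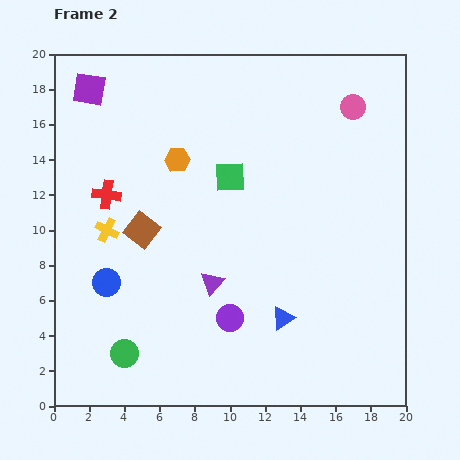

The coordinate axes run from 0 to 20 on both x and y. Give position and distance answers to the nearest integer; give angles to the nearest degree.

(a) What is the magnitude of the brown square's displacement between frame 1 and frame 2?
2

The brown square moved from (6, 12) to (5, 10), a distance of √(1² + 2²) ≈ 2.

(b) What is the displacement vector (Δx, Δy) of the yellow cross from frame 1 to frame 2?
(-2, 1)

The yellow cross was at (5, 9) in frame 1 and (3, 10) in frame 2.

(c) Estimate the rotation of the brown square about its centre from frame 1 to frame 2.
25° clockwise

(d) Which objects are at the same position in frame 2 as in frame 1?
the red cross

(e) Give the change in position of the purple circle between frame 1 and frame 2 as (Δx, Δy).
(-3, 3)

The purple circle was at (13, 2) in frame 1 and (10, 5) in frame 2.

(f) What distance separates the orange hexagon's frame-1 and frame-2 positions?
3

The orange hexagon moved from (9, 16) to (7, 14), a distance of √(2² + 2²) ≈ 3.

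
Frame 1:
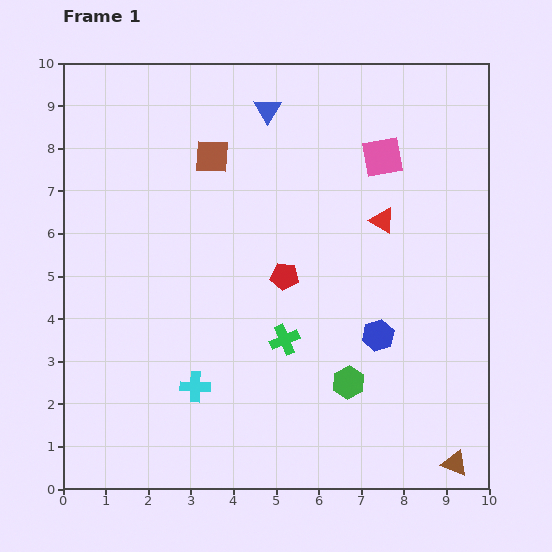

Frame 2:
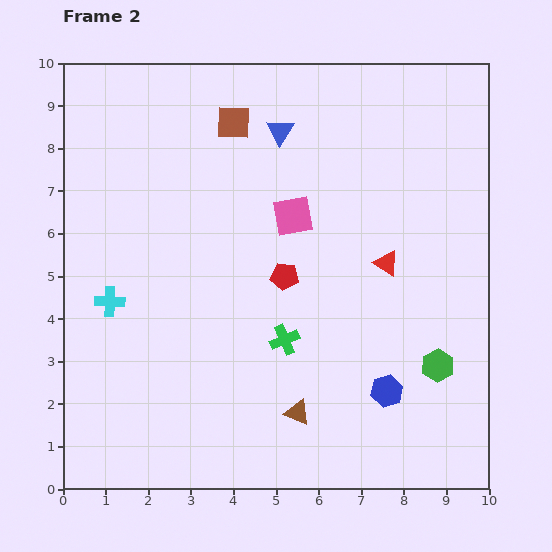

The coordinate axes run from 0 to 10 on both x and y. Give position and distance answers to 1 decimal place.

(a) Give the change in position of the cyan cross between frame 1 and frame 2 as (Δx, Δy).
(-2.0, 2.0)

The cyan cross was at (3.1, 2.4) in frame 1 and (1.1, 4.4) in frame 2.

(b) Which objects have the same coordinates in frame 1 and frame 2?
the red pentagon, the green cross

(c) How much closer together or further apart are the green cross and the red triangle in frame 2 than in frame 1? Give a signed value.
-0.6

Distance in frame 1: 3.6. Distance in frame 2: 3.0.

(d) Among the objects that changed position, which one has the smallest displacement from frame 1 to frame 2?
the blue triangle

(moved 0.6)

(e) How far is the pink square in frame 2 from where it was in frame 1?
2.5

The pink square moved from (7.5, 7.8) to (5.4, 6.4), a distance of √(2.1² + 1.4²) ≈ 2.5.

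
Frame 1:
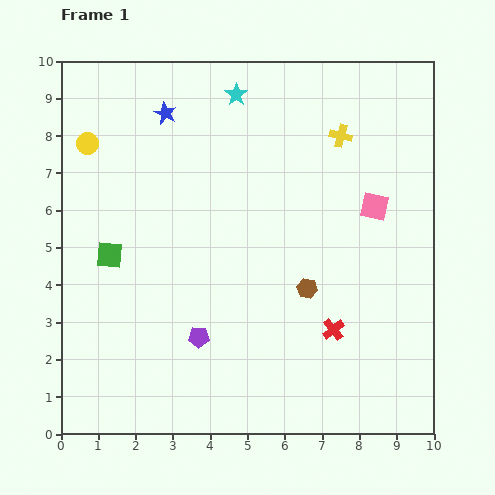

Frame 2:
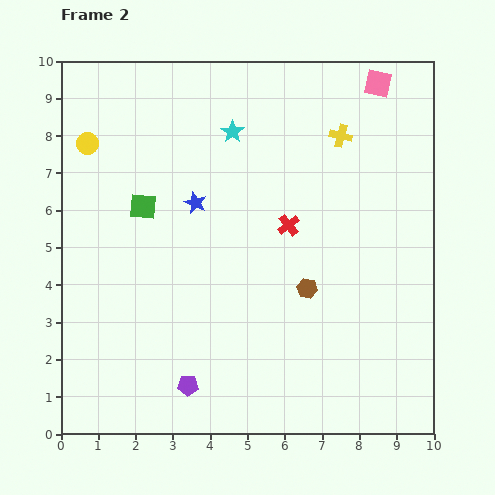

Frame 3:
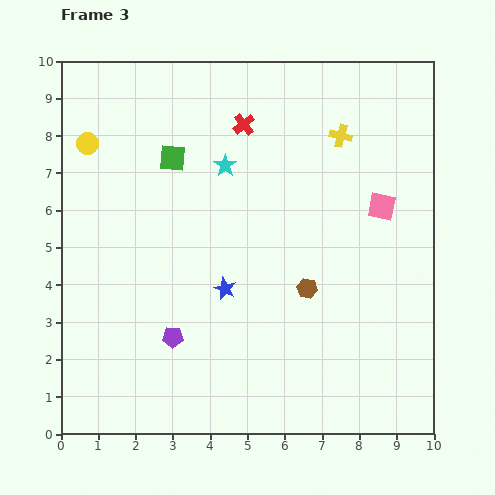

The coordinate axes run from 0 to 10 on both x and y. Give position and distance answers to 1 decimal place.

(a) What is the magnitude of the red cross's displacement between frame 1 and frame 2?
3.0

The red cross moved from (7.3, 2.8) to (6.1, 5.6), a distance of √(1.2² + 2.8²) ≈ 3.0.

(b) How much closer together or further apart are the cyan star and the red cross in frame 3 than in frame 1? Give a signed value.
-5.6

Distance in frame 1: 6.8. Distance in frame 3: 1.2.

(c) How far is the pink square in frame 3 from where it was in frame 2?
3.3

The pink square moved from (8.5, 9.4) to (8.6, 6.1), a distance of √(0.1² + 3.3²) ≈ 3.3.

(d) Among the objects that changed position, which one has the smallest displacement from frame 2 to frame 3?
the cyan star

(moved 0.9)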